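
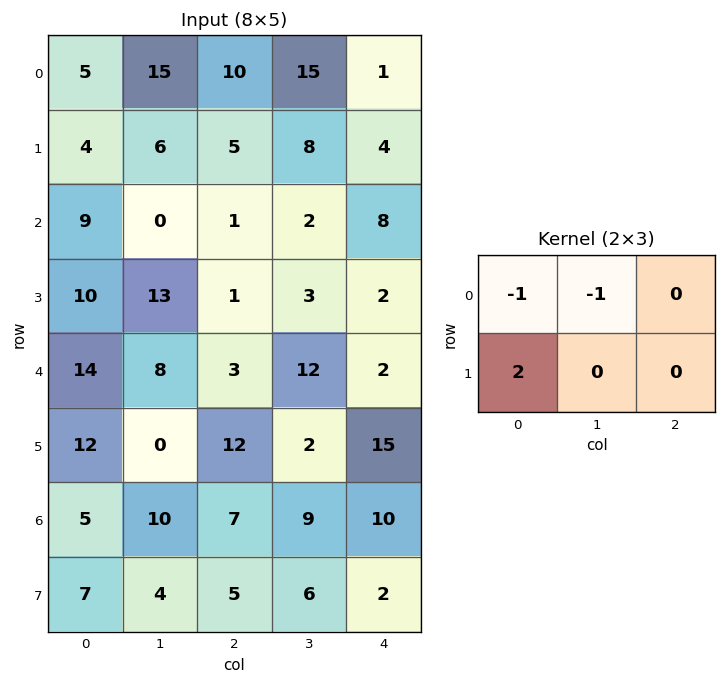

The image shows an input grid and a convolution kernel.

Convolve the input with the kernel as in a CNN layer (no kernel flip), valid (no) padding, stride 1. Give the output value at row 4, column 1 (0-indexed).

-11

The receptive field on the input at this output position is [8 3 12 / 0 12 2]. Elementwise product with the kernel and sum: 8·-1 + 3·-1 + 0·2.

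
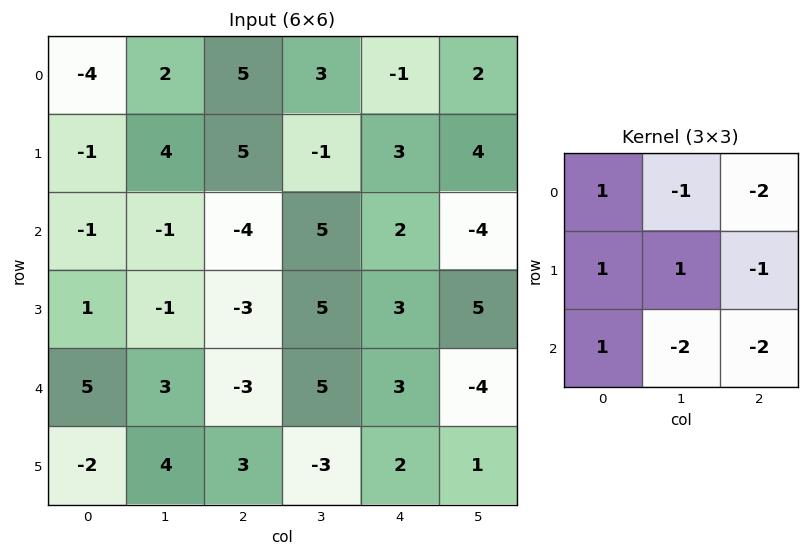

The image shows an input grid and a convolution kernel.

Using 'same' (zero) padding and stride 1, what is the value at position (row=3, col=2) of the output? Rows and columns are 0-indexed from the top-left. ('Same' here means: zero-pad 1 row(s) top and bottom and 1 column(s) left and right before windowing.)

The receptive field on the zero-padded input at this output position is [-1 -4 5 / -1 -3 5 / 3 -3 5]. Elementwise product with the kernel and sum: -1·1 + -4·-1 + 5·-2 + -1·1 + -3·1 + 5·-1 + 3·1 + -3·-2 + 5·-2.

-17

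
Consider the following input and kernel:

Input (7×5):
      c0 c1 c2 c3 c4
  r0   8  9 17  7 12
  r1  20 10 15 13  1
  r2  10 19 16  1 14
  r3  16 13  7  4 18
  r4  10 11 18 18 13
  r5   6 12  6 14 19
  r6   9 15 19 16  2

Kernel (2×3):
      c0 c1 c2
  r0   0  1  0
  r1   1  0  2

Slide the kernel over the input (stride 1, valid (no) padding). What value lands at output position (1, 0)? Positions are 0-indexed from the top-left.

52

The receptive field on the input at this output position is [20 10 15 / 10 19 16]. Elementwise product with the kernel and sum: 10·1 + 10·1 + 16·2.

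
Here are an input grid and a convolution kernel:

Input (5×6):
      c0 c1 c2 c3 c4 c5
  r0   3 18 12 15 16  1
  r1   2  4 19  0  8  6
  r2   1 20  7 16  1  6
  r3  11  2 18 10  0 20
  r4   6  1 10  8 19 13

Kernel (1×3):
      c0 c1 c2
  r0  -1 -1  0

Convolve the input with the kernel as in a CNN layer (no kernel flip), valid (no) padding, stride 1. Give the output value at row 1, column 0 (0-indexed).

The receptive field on the input at this output position is [2 4 19]. Elementwise product with the kernel and sum: 2·-1 + 4·-1.

-6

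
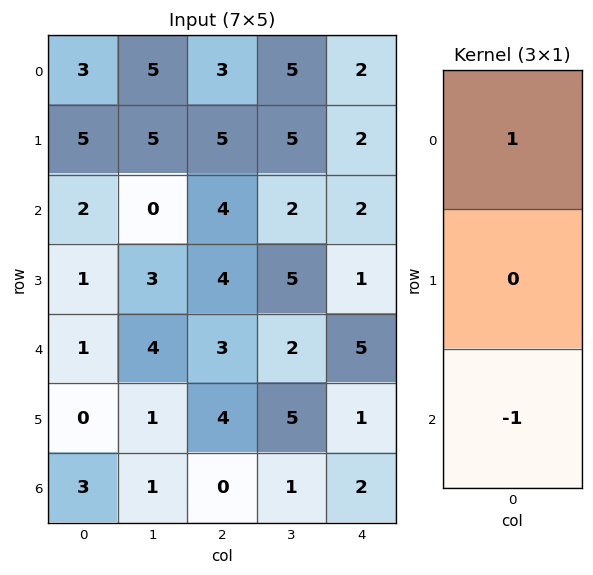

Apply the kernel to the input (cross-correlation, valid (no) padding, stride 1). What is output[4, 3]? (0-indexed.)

The receptive field on the input at this output position is [2 / 5 / 1]. Elementwise product with the kernel and sum: 2·1 + 1·-1.

1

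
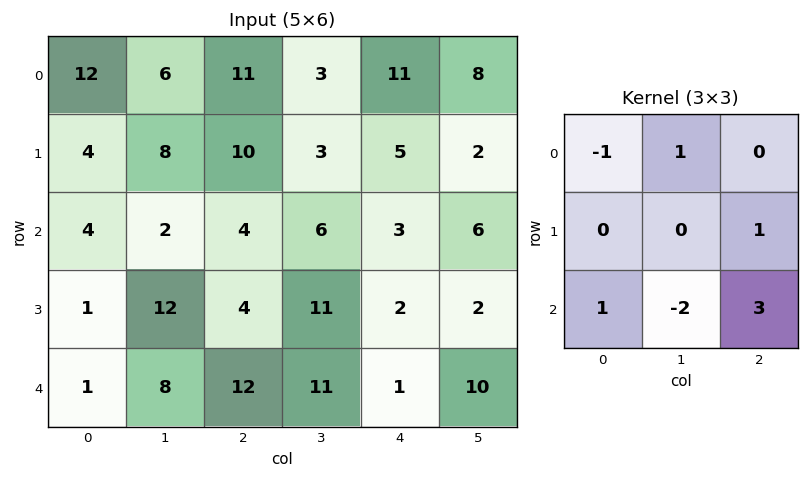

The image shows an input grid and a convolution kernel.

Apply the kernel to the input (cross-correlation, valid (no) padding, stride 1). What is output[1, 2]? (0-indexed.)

-16

The receptive field on the input at this output position is [10 3 5 / 4 6 3 / 4 11 2]. Elementwise product with the kernel and sum: 10·-1 + 3·1 + 3·1 + 4·1 + 11·-2 + 2·3.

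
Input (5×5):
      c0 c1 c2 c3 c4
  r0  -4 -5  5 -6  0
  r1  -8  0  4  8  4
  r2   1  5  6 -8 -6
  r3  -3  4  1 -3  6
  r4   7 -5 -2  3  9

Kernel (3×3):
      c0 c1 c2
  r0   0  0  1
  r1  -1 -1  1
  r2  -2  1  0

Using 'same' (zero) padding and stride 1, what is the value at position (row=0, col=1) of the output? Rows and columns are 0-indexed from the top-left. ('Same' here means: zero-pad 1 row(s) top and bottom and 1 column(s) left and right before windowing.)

The receptive field on the zero-padded input at this output position is [0 0 0 / -4 -5 5 / -8 0 4]. Elementwise product with the kernel and sum: 0·1 + -4·-1 + -5·-1 + 5·1 + -8·-2 + 0·1.

30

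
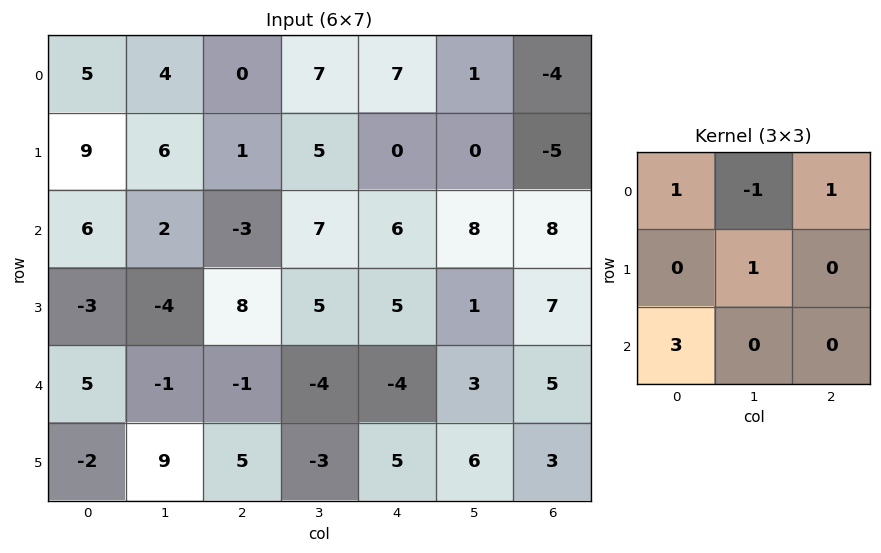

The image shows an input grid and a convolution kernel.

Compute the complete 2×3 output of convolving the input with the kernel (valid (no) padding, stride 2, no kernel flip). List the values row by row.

25 -4 20
12 -2 -5

Output[0,0]: The receptive field on the input at this output position is [5 4 0 / 9 6 1 / 6 2 -3]. Elementwise product with the kernel and sum: 5·1 + 4·-1 + 0·1 + 6·1 + 6·3.
Output[0,1]: The receptive field on the input at this output position is [0 7 7 / 1 5 0 / -3 7 6]. Elementwise product with the kernel and sum: 0·1 + 7·-1 + 7·1 + 5·1 + -3·3.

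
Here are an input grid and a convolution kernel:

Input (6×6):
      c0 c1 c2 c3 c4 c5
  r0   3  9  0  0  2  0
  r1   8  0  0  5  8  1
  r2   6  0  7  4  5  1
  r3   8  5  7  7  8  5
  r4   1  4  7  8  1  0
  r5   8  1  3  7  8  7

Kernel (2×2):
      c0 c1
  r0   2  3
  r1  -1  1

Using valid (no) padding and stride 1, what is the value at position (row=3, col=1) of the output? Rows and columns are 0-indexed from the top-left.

34

The receptive field on the input at this output position is [5 7 / 4 7]. Elementwise product with the kernel and sum: 5·2 + 7·3 + 4·-1 + 7·1.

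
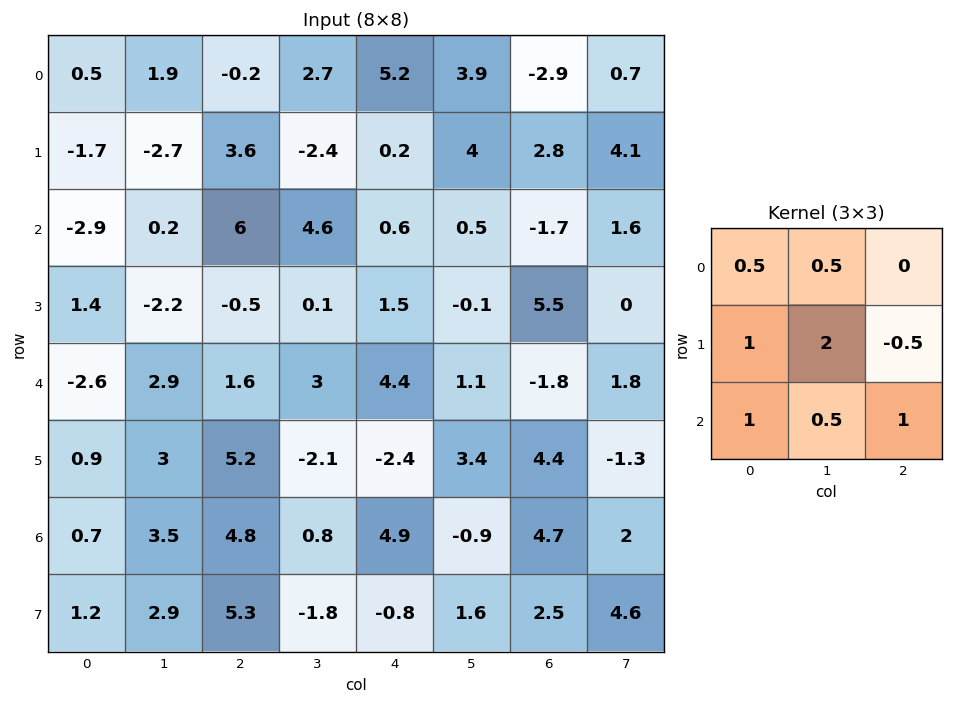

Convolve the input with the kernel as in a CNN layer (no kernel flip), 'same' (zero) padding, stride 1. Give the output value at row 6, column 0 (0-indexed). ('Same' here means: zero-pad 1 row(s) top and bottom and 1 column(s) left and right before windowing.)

The receptive field on the zero-padded input at this output position is [0 0.9 3 / 0 0.7 3.5 / 0 1.2 2.9]. Elementwise product with the kernel and sum: 0·0.5 + 0.9·0.5 + 0·1 + 0.7·2 + 3.5·-0.5 + 0·1 + 1.2·0.5 + 2.9·1.

3.6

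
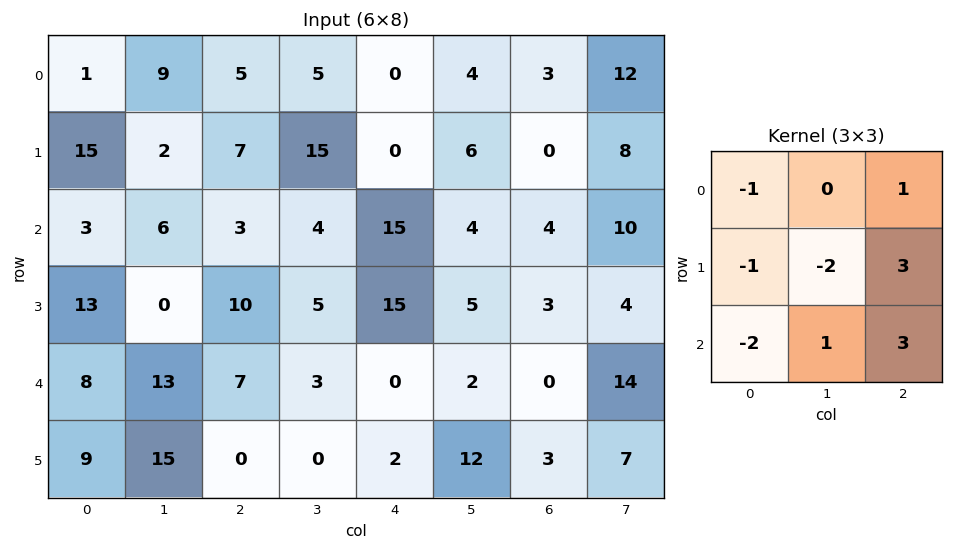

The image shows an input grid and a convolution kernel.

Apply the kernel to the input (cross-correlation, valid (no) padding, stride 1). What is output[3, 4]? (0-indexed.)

The receptive field on the input at this output position is [15 5 3 / 0 2 0 / 2 12 3]. Elementwise product with the kernel and sum: 15·-1 + 3·1 + 0·-1 + 2·-2 + 0·3 + 2·-2 + 12·1 + 3·3.

1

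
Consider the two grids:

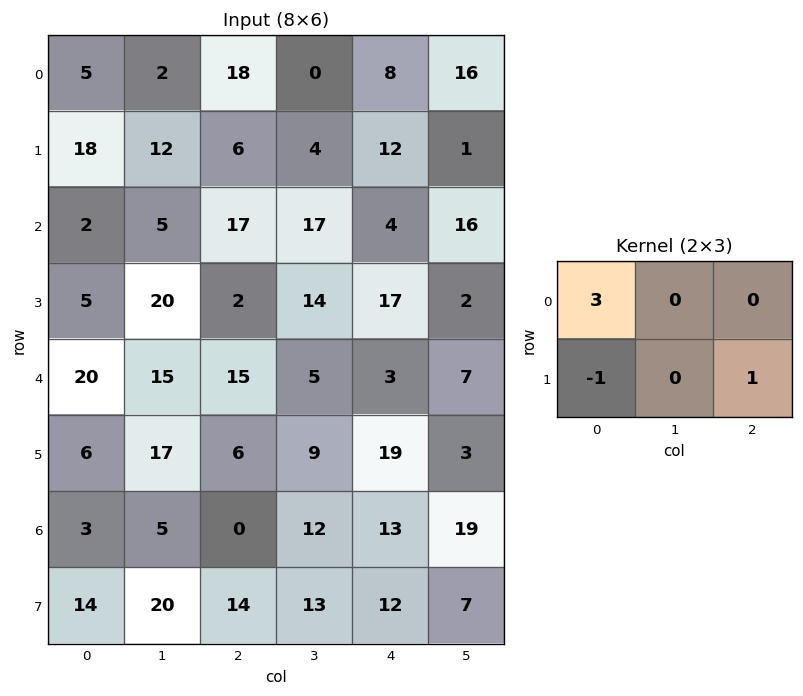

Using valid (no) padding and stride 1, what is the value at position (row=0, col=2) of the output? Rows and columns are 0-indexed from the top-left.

The receptive field on the input at this output position is [18 0 8 / 6 4 12]. Elementwise product with the kernel and sum: 18·3 + 6·-1 + 12·1.

60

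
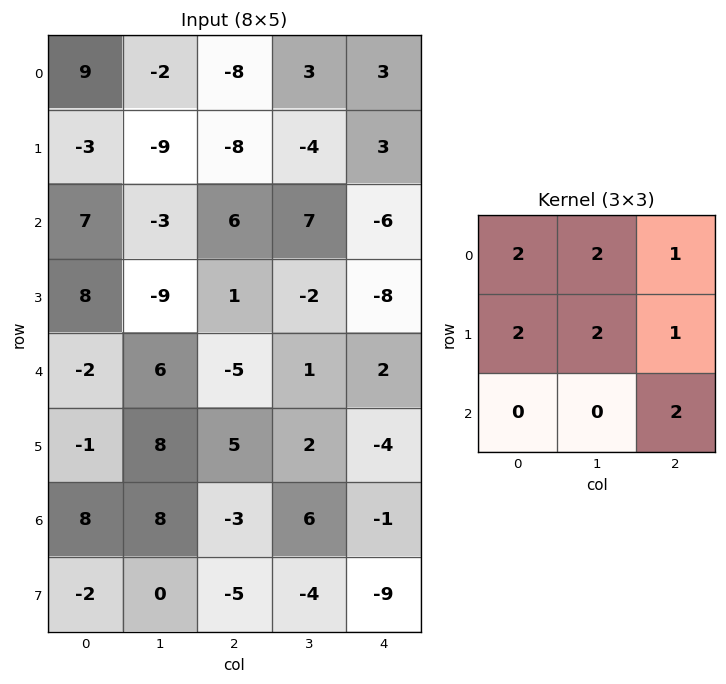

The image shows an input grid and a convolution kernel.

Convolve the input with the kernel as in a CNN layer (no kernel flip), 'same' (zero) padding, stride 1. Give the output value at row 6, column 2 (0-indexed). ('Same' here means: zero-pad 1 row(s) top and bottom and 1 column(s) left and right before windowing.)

The receptive field on the zero-padded input at this output position is [8 5 2 / 8 -3 6 / 0 -5 -4]. Elementwise product with the kernel and sum: 8·2 + 5·2 + 2·1 + 8·2 + -3·2 + 6·1 + -4·2.

36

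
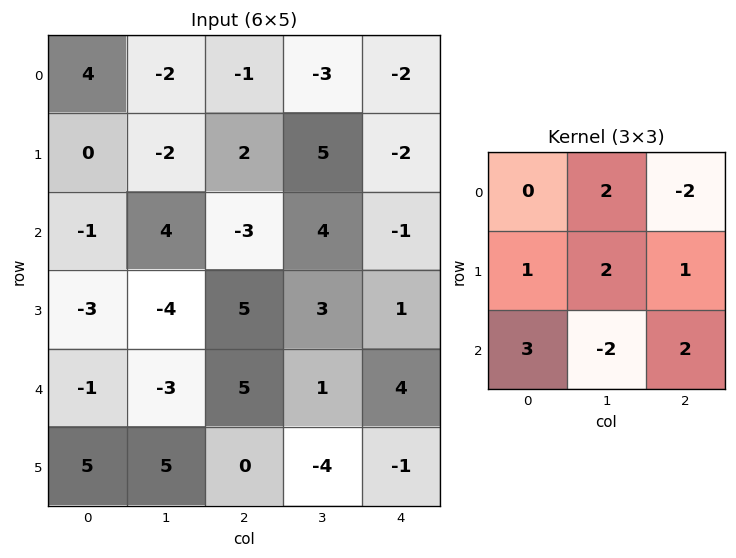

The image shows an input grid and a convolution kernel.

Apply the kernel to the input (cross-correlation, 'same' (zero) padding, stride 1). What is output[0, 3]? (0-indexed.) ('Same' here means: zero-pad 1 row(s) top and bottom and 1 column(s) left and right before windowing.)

The receptive field on the zero-padded input at this output position is [0 0 0 / -1 -3 -2 / 2 5 -2]. Elementwise product with the kernel and sum: 0·2 + 0·-2 + -1·1 + -3·2 + -2·1 + 2·3 + 5·-2 + -2·2.

-17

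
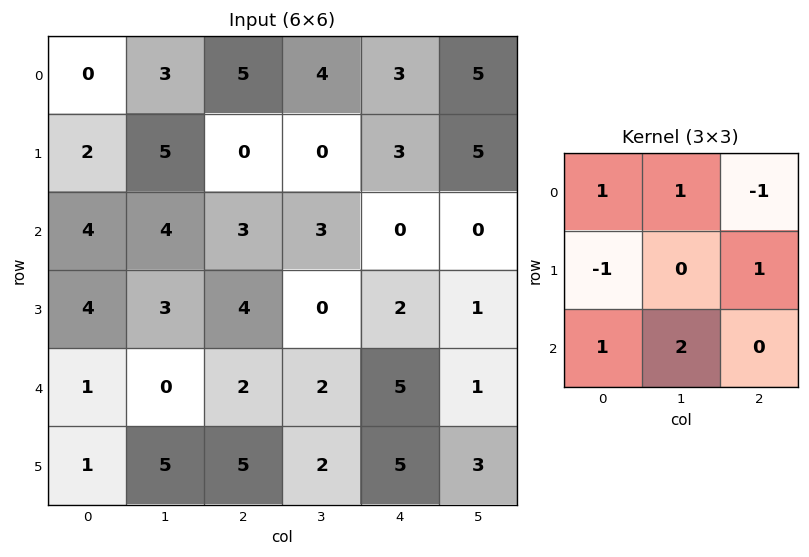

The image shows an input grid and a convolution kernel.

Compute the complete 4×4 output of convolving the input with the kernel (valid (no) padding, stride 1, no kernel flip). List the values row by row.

8 9 18 10
16 15 -2 -1
6 5 10 16
15 24 14 12

Output[0,0]: The receptive field on the input at this output position is [0 3 5 / 2 5 0 / 4 4 3]. Elementwise product with the kernel and sum: 0·1 + 3·1 + 5·-1 + 2·-1 + 0·1 + 4·1 + 4·2.
Output[0,1]: The receptive field on the input at this output position is [3 5 4 / 5 0 0 / 4 3 3]. Elementwise product with the kernel and sum: 3·1 + 5·1 + 4·-1 + 5·-1 + 0·1 + 4·1 + 3·2.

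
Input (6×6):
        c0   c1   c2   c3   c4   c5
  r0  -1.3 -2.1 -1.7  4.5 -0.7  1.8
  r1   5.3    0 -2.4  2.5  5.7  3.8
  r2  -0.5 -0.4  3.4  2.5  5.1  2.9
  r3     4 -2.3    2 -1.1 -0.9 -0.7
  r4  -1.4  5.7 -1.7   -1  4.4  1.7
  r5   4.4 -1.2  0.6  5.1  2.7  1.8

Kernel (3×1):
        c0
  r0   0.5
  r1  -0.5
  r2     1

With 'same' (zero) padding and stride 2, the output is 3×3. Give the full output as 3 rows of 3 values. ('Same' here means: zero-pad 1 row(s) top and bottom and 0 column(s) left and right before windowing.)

5.95 -1.55 6.05
6.9 -0.9 -0.6
7.1 2.45 0.05

Output[0,0]: The receptive field on the zero-padded input at this output position is [0 / -1.3 / 5.3]. Elementwise product with the kernel and sum: 0·0.5 + -1.3·-0.5 + 5.3·1.
Output[0,1]: The receptive field on the zero-padded input at this output position is [0 / -1.7 / -2.4]. Elementwise product with the kernel and sum: 0·0.5 + -1.7·-0.5 + -2.4·1.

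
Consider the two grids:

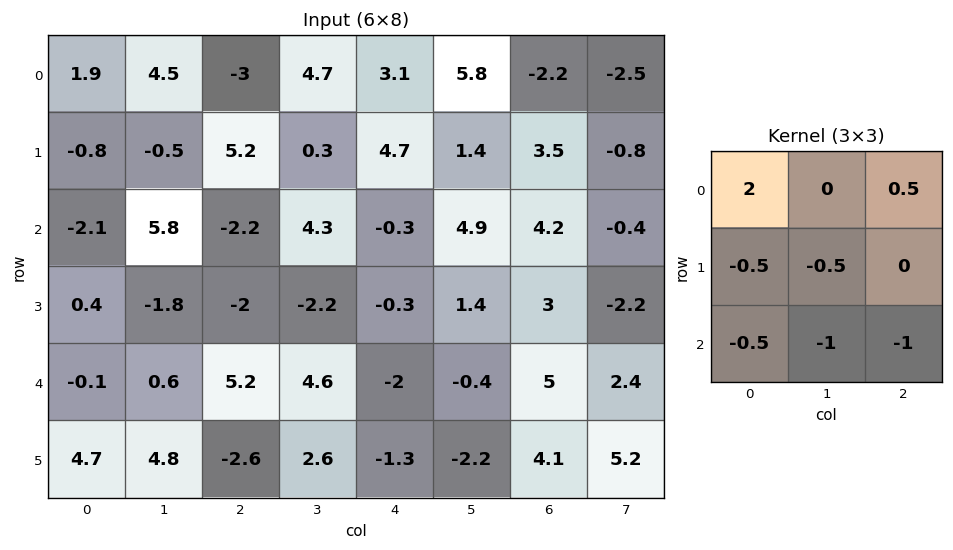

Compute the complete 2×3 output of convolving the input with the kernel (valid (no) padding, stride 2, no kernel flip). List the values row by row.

0.4 -10.1 -6.9
-10.35 -7.65 -2.65

Output[0,0]: The receptive field on the input at this output position is [1.9 4.5 -3 / -0.8 -0.5 5.2 / -2.1 5.8 -2.2]. Elementwise product with the kernel and sum: 1.9·2 + -3·0.5 + -0.8·-0.5 + -0.5·-0.5 + -2.1·-0.5 + 5.8·-1 + -2.2·-1.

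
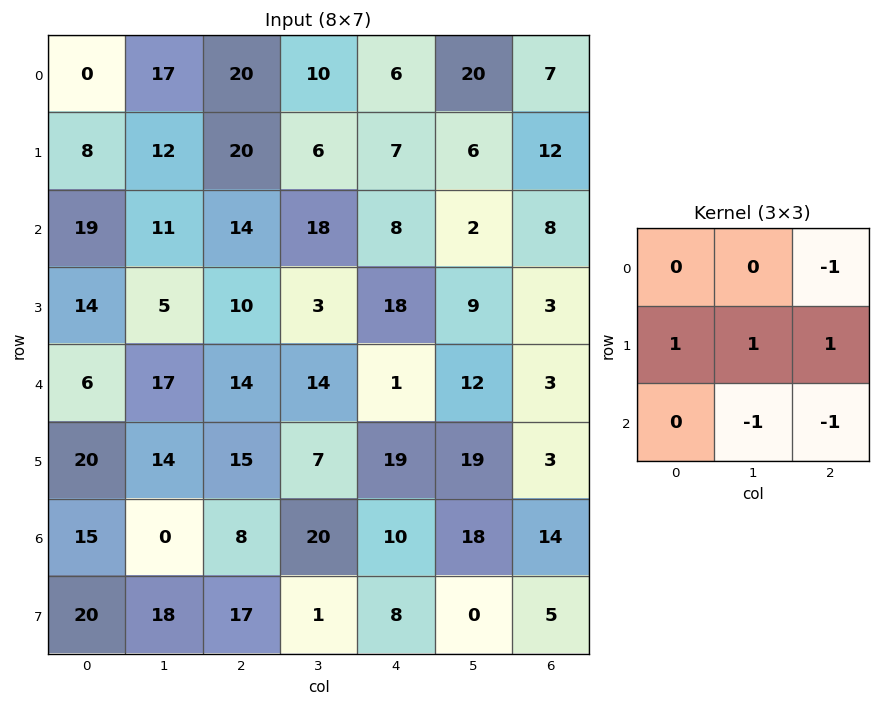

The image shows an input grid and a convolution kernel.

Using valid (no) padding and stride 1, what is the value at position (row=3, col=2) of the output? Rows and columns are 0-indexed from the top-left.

The receptive field on the input at this output position is [10 3 18 / 14 14 1 / 15 7 19]. Elementwise product with the kernel and sum: 18·-1 + 14·1 + 14·1 + 1·1 + 7·-1 + 19·-1.

-15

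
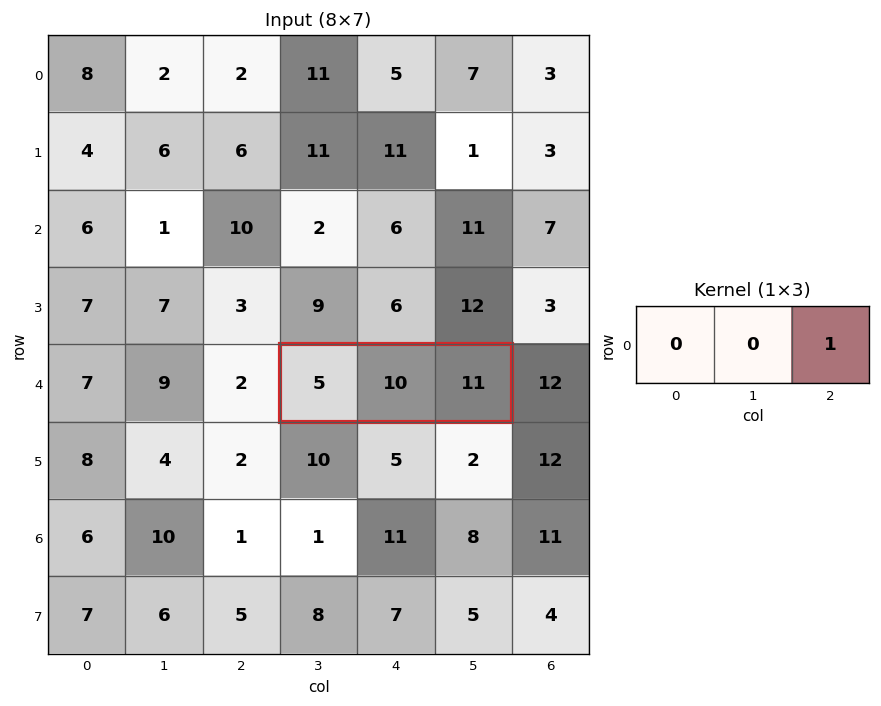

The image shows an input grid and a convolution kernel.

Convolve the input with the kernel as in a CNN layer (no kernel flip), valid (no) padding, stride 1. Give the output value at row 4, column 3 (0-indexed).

11

The receptive field on the input at this output position is [5 10 11]. Elementwise product with the kernel and sum: 11·1.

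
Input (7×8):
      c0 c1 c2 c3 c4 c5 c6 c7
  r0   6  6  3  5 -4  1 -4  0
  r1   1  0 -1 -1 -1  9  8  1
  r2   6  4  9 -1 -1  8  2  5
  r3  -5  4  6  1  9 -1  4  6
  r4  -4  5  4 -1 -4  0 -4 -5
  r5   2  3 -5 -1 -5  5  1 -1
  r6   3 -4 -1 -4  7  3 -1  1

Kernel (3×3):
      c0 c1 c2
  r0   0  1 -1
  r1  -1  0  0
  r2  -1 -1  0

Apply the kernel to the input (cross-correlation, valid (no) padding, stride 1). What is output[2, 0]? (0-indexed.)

-1

The receptive field on the input at this output position is [6 4 9 / -5 4 6 / -4 5 4]. Elementwise product with the kernel and sum: 4·1 + 9·-1 + -5·-1 + -4·-1 + 5·-1.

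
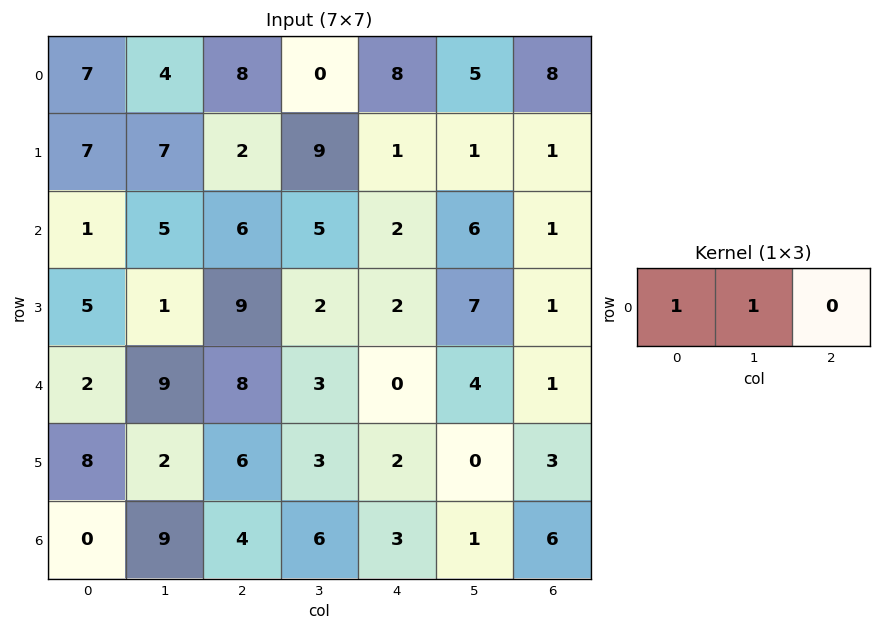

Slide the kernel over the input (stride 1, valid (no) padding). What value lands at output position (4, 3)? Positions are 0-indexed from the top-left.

3

The receptive field on the input at this output position is [3 0 4]. Elementwise product with the kernel and sum: 3·1 + 0·1.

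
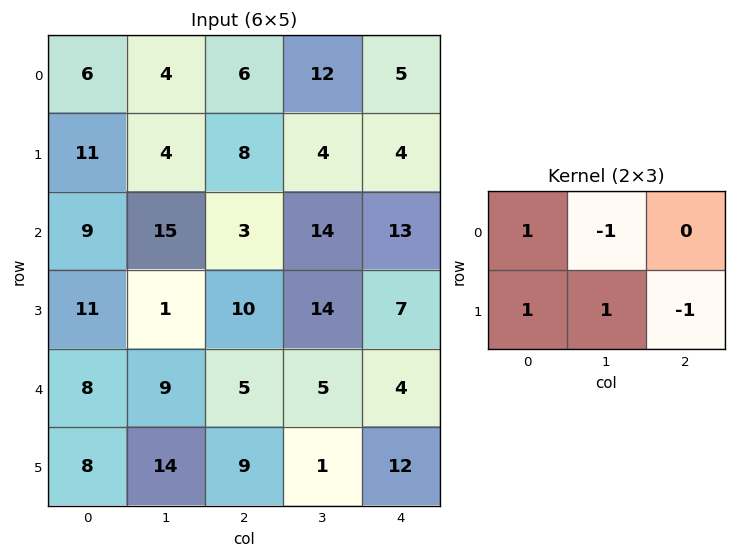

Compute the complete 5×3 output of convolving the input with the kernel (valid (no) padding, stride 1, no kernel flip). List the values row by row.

Output[0,0]: The receptive field on the input at this output position is [6 4 6 / 11 4 8]. Elementwise product with the kernel and sum: 6·1 + 4·-1 + 11·1 + 4·1 + 8·-1.

9 6 2
28 0 8
-4 9 6
22 0 2
12 26 -2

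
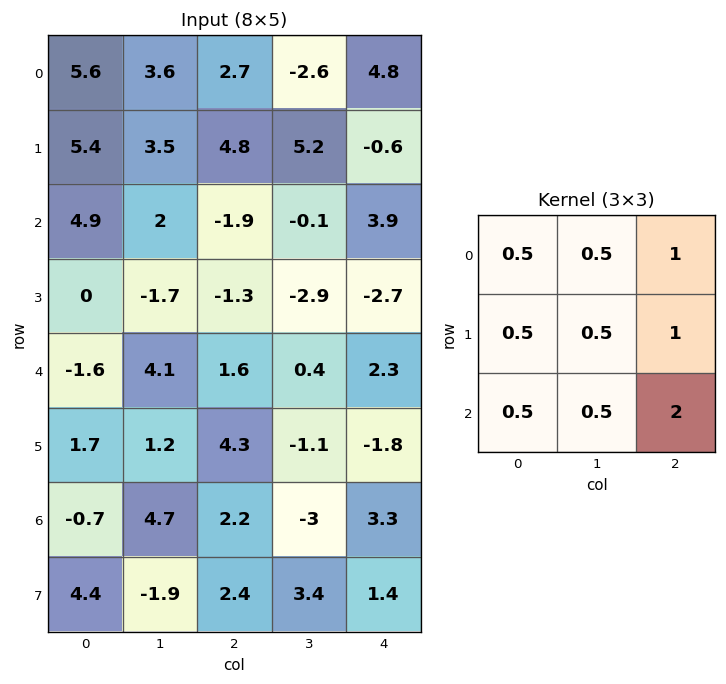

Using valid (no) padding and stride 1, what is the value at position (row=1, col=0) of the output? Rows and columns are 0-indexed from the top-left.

The receptive field on the input at this output position is [5.4 3.5 4.8 / 4.9 2 -1.9 / 0 -1.7 -1.3]. Elementwise product with the kernel and sum: 5.4·0.5 + 3.5·0.5 + 4.8·1 + 4.9·0.5 + 2·0.5 + -1.9·1 + 0·0.5 + -1.7·0.5 + -1.3·2.

7.35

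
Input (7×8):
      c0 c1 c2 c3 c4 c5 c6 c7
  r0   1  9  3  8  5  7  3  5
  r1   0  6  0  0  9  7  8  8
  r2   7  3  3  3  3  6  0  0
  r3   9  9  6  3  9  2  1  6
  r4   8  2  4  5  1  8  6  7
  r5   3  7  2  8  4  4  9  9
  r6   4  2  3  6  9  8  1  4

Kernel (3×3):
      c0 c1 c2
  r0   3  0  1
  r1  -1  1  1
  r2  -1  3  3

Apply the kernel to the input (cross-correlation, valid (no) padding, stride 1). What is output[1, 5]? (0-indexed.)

The receptive field on the input at this output position is [7 8 8 / 6 0 0 / 2 1 6]. Elementwise product with the kernel and sum: 7·3 + 8·1 + 6·-1 + 0·1 + 0·1 + 2·-1 + 1·3 + 6·3.

42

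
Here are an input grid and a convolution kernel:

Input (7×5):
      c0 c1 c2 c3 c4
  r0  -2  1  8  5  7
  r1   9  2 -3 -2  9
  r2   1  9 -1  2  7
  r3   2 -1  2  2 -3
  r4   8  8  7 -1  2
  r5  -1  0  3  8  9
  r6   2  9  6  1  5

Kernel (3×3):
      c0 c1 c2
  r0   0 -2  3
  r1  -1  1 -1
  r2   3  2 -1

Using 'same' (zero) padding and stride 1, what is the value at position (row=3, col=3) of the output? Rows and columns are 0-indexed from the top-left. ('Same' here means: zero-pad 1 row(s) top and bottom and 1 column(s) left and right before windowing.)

The receptive field on the zero-padded input at this output position is [-1 2 7 / 2 2 -3 / 7 -1 2]. Elementwise product with the kernel and sum: 2·-2 + 7·3 + 2·-1 + 2·1 + -3·-1 + 7·3 + -1·2 + 2·-1.

37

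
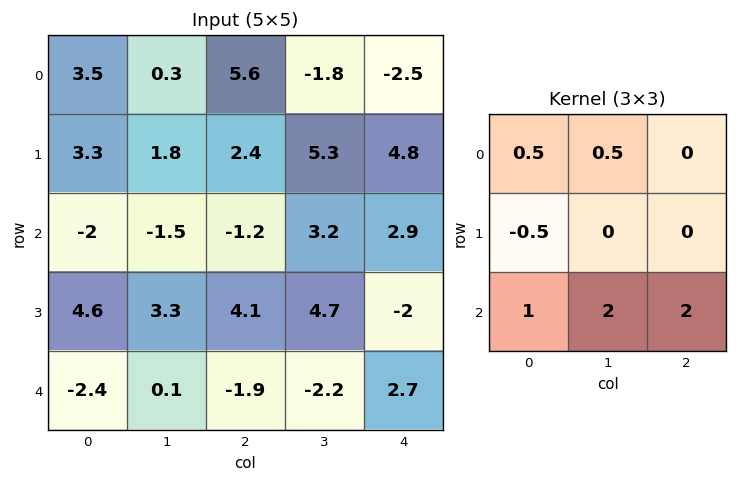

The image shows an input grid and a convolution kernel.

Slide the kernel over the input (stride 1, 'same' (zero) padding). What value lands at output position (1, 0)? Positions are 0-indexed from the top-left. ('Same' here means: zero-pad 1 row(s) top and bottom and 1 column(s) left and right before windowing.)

-5.25

The receptive field on the zero-padded input at this output position is [0 3.5 0.3 / 0 3.3 1.8 / 0 -2 -1.5]. Elementwise product with the kernel and sum: 0·0.5 + 3.5·0.5 + 0·-0.5 + 0·1 + -2·2 + -1.5·2.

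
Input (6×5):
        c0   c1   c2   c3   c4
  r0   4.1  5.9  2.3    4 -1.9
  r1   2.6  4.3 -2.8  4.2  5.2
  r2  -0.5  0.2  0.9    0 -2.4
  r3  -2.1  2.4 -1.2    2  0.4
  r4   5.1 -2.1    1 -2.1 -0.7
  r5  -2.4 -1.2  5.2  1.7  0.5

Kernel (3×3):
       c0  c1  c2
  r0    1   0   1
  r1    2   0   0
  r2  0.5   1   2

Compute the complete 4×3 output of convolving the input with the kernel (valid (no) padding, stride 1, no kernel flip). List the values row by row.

Output[0,0]: The receptive field on the input at this output position is [4.1 5.9 2.3 / 2.6 4.3 -2.8 / -0.5 0.2 0.9]. Elementwise product with the kernel and sum: 4.1·1 + 2.3·1 + 2.6·2 + -0.5·0.5 + 0.2·1 + 0.9·2.
Output[0,1]: The receptive field on the input at this output position is [5.9 2.3 4 / 4.3 -2.8 4.2 / 0.2 0.9 0]. Elementwise product with the kernel and sum: 5.9·1 + 4·1 + 4.3·2 + 0.2·0.5 + 0.9·1 + 0·2.

13.35 19.5 -9.55
-2.25 12.9 6.4
-1.35 0.75 -6.9
14.9 8.2 6.5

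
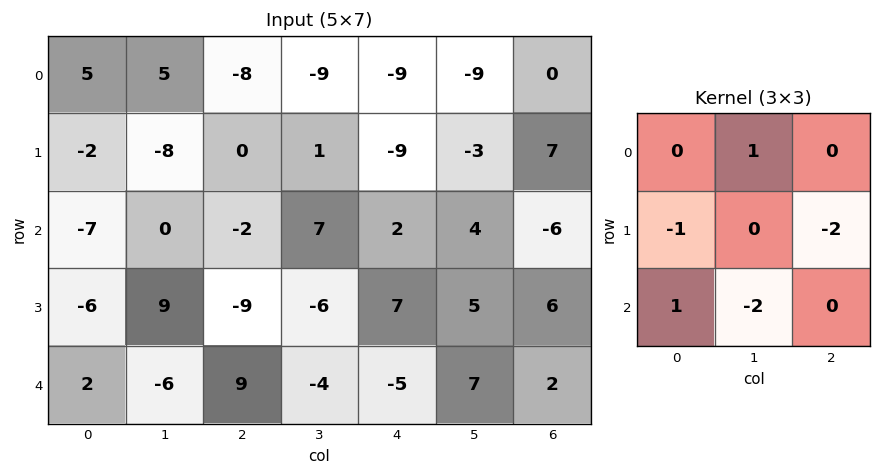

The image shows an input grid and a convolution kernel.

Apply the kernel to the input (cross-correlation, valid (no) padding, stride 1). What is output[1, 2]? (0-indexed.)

2

The receptive field on the input at this output position is [0 1 -9 / -2 7 2 / -9 -6 7]. Elementwise product with the kernel and sum: 1·1 + -2·-1 + 2·-2 + -9·1 + -6·-2.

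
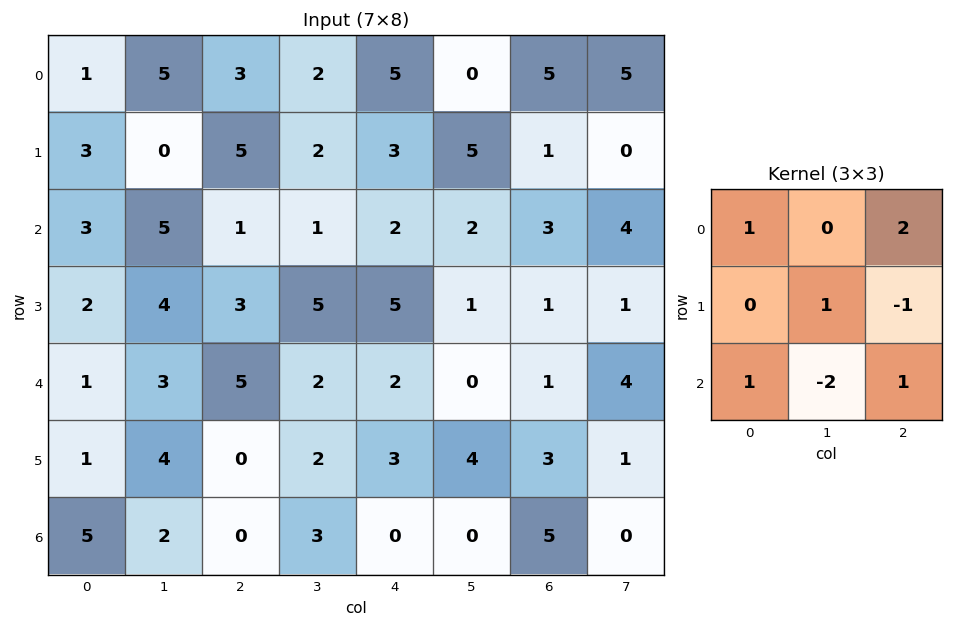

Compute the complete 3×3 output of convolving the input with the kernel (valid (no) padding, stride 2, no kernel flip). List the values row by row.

-4 13 20
6 8 11
16 2 10

Output[0,0]: The receptive field on the input at this output position is [1 5 3 / 3 0 5 / 3 5 1]. Elementwise product with the kernel and sum: 1·1 + 3·2 + 0·1 + 5·-1 + 3·1 + 5·-2 + 1·1.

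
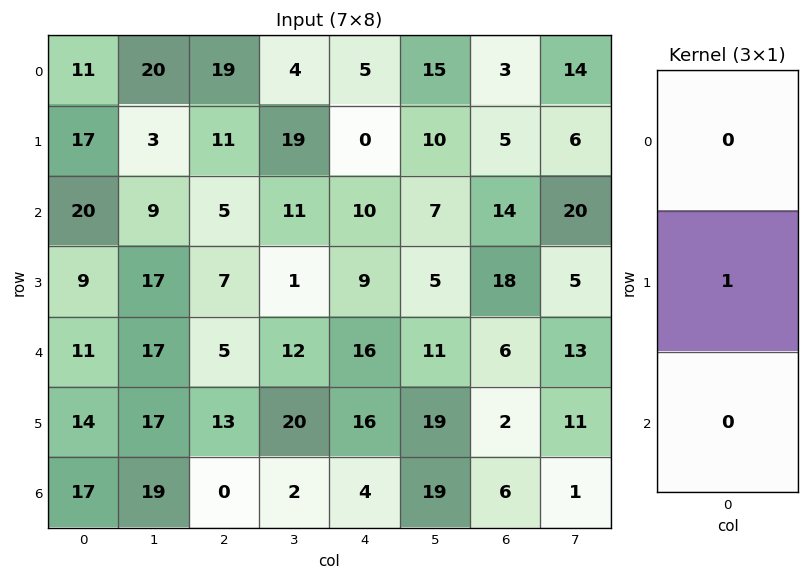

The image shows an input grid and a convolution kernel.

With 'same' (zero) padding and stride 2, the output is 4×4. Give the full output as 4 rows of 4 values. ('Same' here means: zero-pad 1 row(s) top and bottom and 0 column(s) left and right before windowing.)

Output[0,0]: The receptive field on the zero-padded input at this output position is [0 / 11 / 17]. Elementwise product with the kernel and sum: 11·1.

11 19 5 3
20 5 10 14
11 5 16 6
17 0 4 6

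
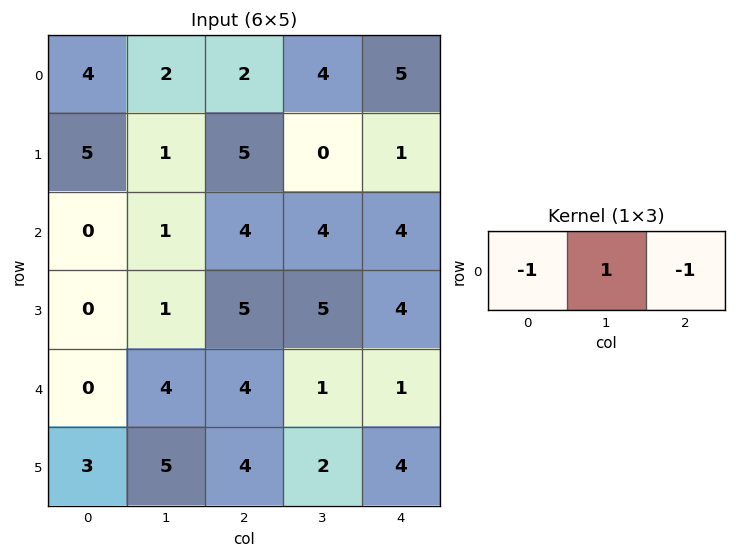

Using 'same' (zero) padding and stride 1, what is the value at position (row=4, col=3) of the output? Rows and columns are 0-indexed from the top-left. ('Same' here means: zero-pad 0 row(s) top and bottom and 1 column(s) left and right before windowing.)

-4

The receptive field on the zero-padded input at this output position is [4 1 1]. Elementwise product with the kernel and sum: 4·-1 + 1·1 + 1·-1.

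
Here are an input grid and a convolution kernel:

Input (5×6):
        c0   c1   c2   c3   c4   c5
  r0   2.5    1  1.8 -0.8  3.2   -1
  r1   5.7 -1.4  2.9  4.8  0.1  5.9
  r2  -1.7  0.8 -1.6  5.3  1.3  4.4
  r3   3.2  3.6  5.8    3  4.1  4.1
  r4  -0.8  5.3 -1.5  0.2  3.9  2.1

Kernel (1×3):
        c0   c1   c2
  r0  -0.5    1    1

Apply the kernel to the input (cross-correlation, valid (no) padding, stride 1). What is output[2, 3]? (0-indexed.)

The receptive field on the input at this output position is [5.3 1.3 4.4]. Elementwise product with the kernel and sum: 5.3·-0.5 + 1.3·1 + 4.4·1.

3.05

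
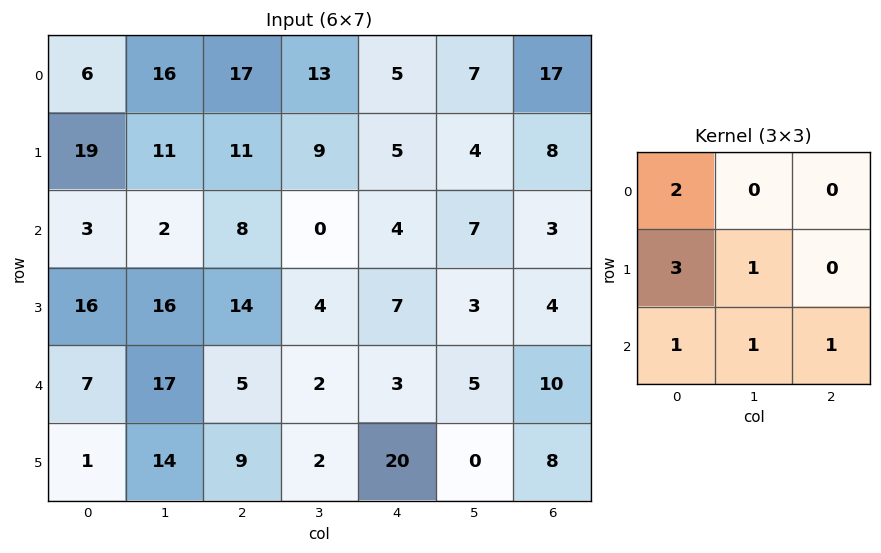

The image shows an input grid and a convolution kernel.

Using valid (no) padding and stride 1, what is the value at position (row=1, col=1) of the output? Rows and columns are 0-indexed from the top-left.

70

The receptive field on the input at this output position is [11 11 9 / 2 8 0 / 16 14 4]. Elementwise product with the kernel and sum: 11·2 + 2·3 + 8·1 + 16·1 + 14·1 + 4·1.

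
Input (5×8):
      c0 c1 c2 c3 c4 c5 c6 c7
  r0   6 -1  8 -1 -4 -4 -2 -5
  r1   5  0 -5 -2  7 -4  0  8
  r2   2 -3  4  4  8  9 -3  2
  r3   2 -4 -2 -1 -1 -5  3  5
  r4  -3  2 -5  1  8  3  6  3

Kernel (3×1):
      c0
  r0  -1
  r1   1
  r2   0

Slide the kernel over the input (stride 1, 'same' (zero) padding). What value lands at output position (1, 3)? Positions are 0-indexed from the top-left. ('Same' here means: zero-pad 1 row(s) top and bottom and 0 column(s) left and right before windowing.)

The receptive field on the zero-padded input at this output position is [-1 / -2 / 4]. Elementwise product with the kernel and sum: -1·-1 + -2·1.

-1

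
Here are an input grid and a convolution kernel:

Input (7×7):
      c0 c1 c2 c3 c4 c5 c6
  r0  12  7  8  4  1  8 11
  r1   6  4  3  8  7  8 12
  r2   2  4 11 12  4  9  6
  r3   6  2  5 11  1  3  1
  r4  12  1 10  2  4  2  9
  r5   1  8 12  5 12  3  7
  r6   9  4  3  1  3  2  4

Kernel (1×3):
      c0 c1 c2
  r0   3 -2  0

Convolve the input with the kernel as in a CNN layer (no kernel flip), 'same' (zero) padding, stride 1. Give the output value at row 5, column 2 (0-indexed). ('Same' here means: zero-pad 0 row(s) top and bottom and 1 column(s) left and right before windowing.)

The receptive field on the zero-padded input at this output position is [8 12 5]. Elementwise product with the kernel and sum: 8·3 + 12·-2.

0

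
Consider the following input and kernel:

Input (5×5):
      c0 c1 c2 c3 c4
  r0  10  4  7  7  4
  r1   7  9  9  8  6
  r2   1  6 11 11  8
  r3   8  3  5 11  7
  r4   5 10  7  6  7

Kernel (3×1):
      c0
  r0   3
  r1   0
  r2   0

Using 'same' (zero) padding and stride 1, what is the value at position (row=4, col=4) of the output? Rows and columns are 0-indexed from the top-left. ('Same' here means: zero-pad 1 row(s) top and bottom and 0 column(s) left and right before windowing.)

The receptive field on the zero-padded input at this output position is [7 / 7 / 0]. Elementwise product with the kernel and sum: 7·3.

21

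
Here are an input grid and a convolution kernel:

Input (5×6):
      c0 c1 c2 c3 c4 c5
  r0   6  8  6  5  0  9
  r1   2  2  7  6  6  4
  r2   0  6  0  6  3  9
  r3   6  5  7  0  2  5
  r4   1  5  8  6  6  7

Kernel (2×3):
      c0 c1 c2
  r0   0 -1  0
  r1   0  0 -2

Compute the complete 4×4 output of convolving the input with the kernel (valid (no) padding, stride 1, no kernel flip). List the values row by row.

Output[0,0]: The receptive field on the input at this output position is [6 8 6 / 2 2 7]. Elementwise product with the kernel and sum: 8·-1 + 7·-2.
Output[0,1]: The receptive field on the input at this output position is [8 6 5 / 2 7 6]. Elementwise product with the kernel and sum: 6·-1 + 6·-2.

-22 -18 -17 -8
-2 -19 -12 -24
-20 0 -10 -13
-21 -19 -12 -16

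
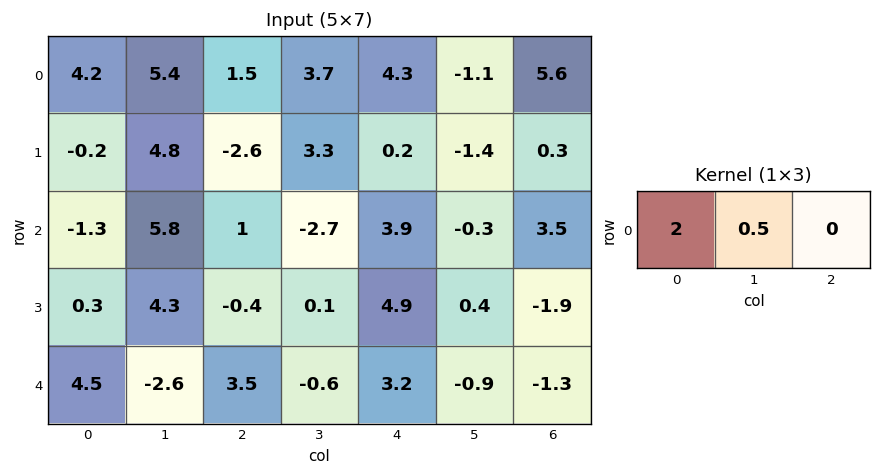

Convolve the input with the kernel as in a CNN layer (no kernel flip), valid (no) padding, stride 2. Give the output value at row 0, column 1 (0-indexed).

4.85

The receptive field on the input at this output position is [1.5 3.7 4.3]. Elementwise product with the kernel and sum: 1.5·2 + 3.7·0.5.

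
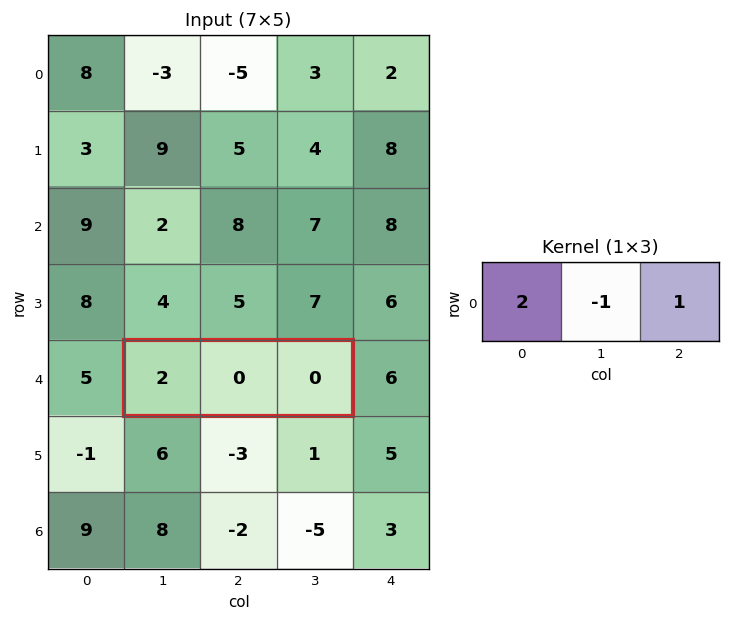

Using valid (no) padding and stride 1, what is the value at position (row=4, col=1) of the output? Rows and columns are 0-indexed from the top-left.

The receptive field on the input at this output position is [2 0 0]. Elementwise product with the kernel and sum: 2·2 + 0·-1 + 0·1.

4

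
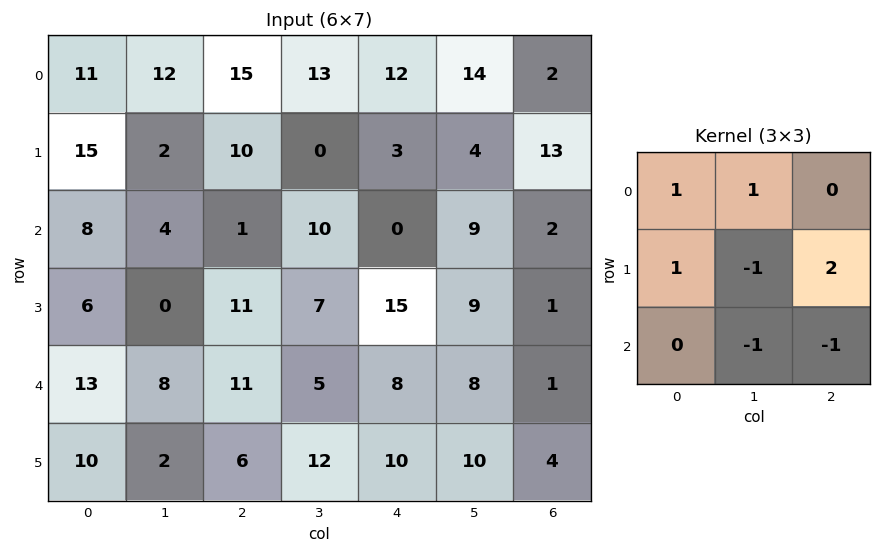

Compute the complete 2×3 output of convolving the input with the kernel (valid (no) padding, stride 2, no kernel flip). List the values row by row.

51 34 40
21 32 8

Output[0,0]: The receptive field on the input at this output position is [11 12 15 / 15 2 10 / 8 4 1]. Elementwise product with the kernel and sum: 11·1 + 12·1 + 15·1 + 2·-1 + 10·2 + 4·-1 + 1·-1.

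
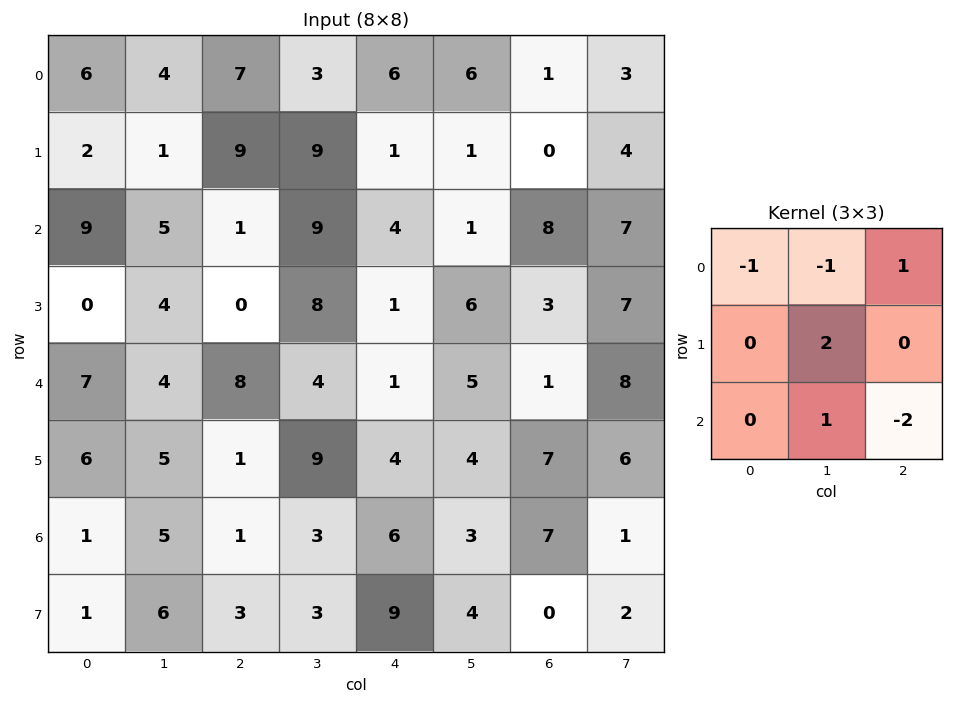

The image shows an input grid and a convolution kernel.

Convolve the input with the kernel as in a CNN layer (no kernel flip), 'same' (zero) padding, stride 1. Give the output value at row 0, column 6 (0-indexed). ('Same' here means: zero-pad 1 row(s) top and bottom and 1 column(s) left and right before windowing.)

The receptive field on the zero-padded input at this output position is [0 0 0 / 6 1 3 / 1 0 4]. Elementwise product with the kernel and sum: 0·-1 + 0·-1 + 0·1 + 1·2 + 0·1 + 4·-2.

-6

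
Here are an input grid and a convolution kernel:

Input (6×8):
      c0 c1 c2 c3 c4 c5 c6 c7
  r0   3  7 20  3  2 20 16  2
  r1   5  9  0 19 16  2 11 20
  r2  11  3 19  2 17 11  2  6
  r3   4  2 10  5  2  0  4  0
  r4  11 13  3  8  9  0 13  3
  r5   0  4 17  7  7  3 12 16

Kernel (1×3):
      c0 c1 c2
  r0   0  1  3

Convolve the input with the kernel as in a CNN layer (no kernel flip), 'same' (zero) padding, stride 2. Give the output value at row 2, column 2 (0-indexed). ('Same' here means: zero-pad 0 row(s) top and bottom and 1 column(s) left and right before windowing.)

The receptive field on the zero-padded input at this output position is [8 9 0]. Elementwise product with the kernel and sum: 9·1 + 0·3.

9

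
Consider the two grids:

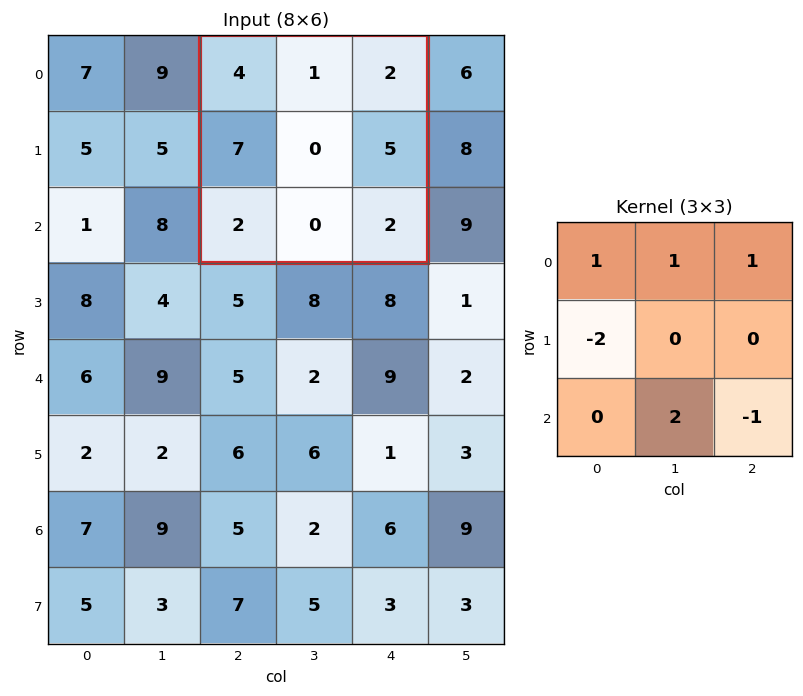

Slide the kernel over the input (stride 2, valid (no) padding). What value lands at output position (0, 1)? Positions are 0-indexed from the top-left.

The receptive field on the input at this output position is [4 1 2 / 7 0 5 / 2 0 2]. Elementwise product with the kernel and sum: 4·1 + 1·1 + 2·1 + 7·-2 + 0·2 + 2·-1.

-9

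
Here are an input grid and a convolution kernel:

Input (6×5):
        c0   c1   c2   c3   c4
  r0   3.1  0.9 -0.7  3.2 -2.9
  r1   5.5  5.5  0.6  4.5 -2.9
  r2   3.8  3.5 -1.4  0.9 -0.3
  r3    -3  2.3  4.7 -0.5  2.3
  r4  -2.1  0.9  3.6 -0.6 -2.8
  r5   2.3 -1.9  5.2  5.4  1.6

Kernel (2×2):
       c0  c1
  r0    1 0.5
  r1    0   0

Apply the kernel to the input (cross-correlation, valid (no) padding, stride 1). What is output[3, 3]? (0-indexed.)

0.65

The receptive field on the input at this output position is [-0.5 2.3 / -0.6 -2.8]. Elementwise product with the kernel and sum: -0.5·1 + 2.3·0.5.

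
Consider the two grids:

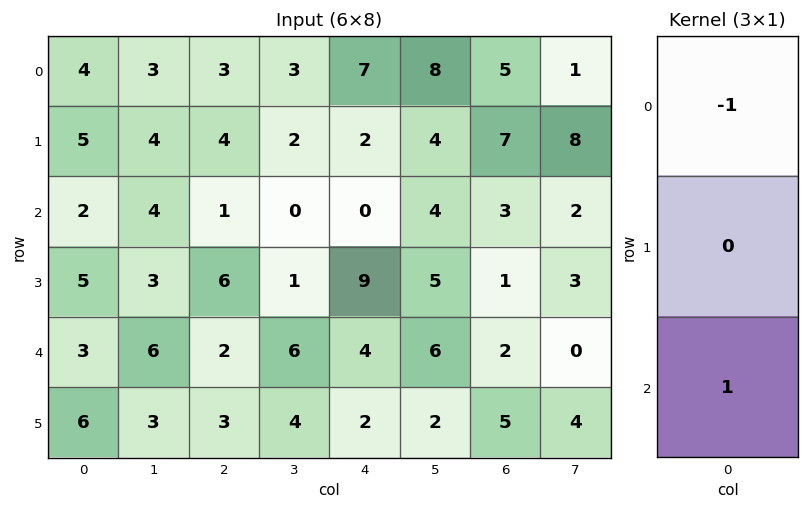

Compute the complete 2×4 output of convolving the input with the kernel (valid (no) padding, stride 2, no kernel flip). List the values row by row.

-2 -2 -7 -2
1 1 4 -1

Output[0,0]: The receptive field on the input at this output position is [4 / 5 / 2]. Elementwise product with the kernel and sum: 4·-1 + 2·1.
Output[0,1]: The receptive field on the input at this output position is [3 / 4 / 1]. Elementwise product with the kernel and sum: 3·-1 + 1·1.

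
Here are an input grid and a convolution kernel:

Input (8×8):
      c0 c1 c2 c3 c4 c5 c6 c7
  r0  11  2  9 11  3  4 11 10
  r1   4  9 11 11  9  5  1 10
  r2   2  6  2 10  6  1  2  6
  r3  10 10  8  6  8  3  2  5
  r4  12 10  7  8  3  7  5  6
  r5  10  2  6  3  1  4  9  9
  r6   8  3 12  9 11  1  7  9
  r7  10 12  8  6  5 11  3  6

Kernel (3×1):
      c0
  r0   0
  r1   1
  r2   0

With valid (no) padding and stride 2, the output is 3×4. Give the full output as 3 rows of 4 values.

Output[0,0]: The receptive field on the input at this output position is [11 / 4 / 2]. Elementwise product with the kernel and sum: 4·1.

4 11 9 1
10 8 8 2
10 6 1 9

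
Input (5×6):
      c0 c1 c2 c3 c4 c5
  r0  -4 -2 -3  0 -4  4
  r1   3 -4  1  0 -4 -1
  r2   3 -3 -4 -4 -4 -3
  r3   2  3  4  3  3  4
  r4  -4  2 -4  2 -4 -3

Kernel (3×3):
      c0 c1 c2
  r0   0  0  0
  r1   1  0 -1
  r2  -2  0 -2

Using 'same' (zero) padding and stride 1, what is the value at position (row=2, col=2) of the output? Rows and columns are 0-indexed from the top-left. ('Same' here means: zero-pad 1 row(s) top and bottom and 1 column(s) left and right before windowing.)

The receptive field on the zero-padded input at this output position is [-4 1 0 / -3 -4 -4 / 3 4 3]. Elementwise product with the kernel and sum: -3·1 + -4·-1 + 3·-2 + 3·-2.

-11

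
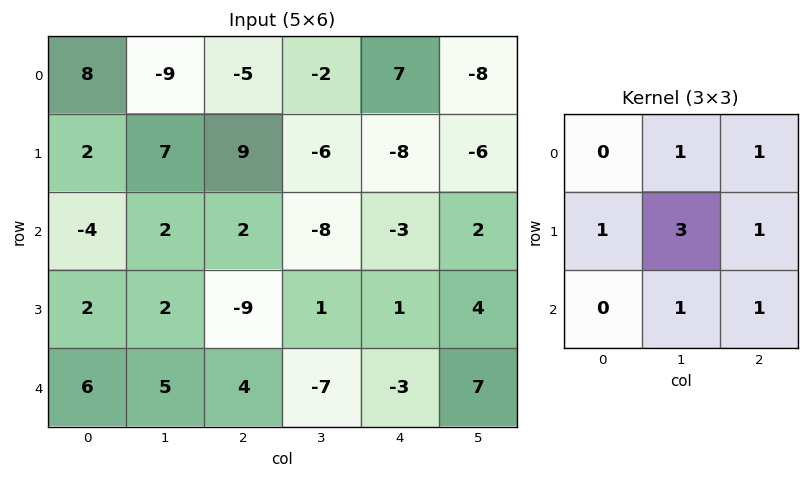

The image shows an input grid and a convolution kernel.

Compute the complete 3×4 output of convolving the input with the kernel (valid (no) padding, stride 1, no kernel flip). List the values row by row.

22 15 -23 -38
13 -5 -37 -24
12 -33 -26 11

Output[0,0]: The receptive field on the input at this output position is [8 -9 -5 / 2 7 9 / -4 2 2]. Elementwise product with the kernel and sum: -9·1 + -5·1 + 2·1 + 7·3 + 9·1 + 2·1 + 2·1.
Output[0,1]: The receptive field on the input at this output position is [-9 -5 -2 / 7 9 -6 / 2 2 -8]. Elementwise product with the kernel and sum: -5·1 + -2·1 + 7·1 + 9·3 + -6·1 + 2·1 + -8·1.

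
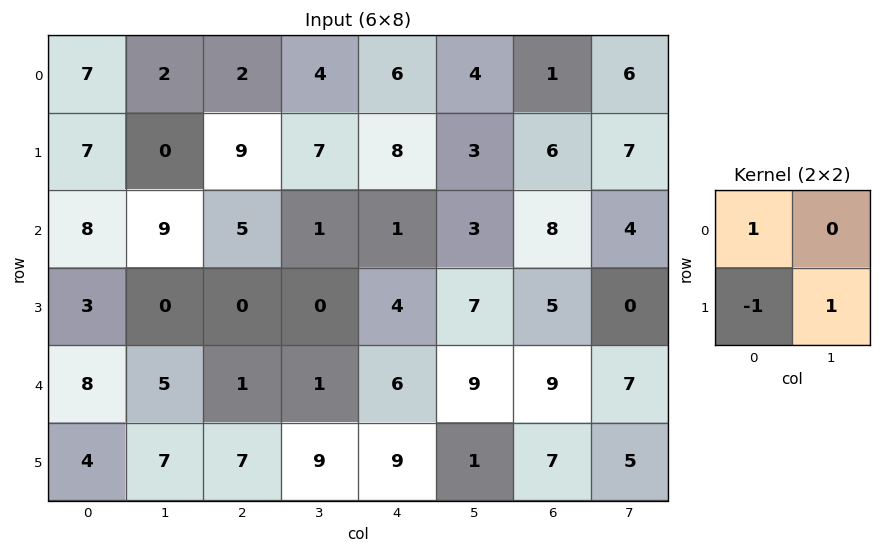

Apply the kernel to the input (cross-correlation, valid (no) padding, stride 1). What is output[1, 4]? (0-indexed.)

10

The receptive field on the input at this output position is [8 3 / 1 3]. Elementwise product with the kernel and sum: 8·1 + 1·-1 + 3·1.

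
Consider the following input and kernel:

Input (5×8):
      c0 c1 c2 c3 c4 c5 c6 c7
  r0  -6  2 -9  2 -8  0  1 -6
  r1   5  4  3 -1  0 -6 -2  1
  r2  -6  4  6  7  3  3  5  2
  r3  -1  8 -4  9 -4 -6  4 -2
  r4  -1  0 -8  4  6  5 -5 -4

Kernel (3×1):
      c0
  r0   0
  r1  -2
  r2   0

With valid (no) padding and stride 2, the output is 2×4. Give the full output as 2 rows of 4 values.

Output[0,0]: The receptive field on the input at this output position is [-6 / 5 / -6]. Elementwise product with the kernel and sum: 5·-2.
Output[0,1]: The receptive field on the input at this output position is [-9 / 3 / 6]. Elementwise product with the kernel and sum: 3·-2.

-10 -6 0 4
2 8 8 -8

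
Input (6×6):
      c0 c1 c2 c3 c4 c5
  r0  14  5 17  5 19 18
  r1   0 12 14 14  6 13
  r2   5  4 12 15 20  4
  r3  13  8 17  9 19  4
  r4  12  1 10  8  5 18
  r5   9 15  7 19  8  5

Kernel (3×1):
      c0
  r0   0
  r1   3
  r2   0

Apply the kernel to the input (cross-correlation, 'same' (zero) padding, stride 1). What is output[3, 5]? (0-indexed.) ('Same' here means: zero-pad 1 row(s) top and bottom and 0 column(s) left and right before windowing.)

The receptive field on the zero-padded input at this output position is [4 / 4 / 18]. Elementwise product with the kernel and sum: 4·3.

12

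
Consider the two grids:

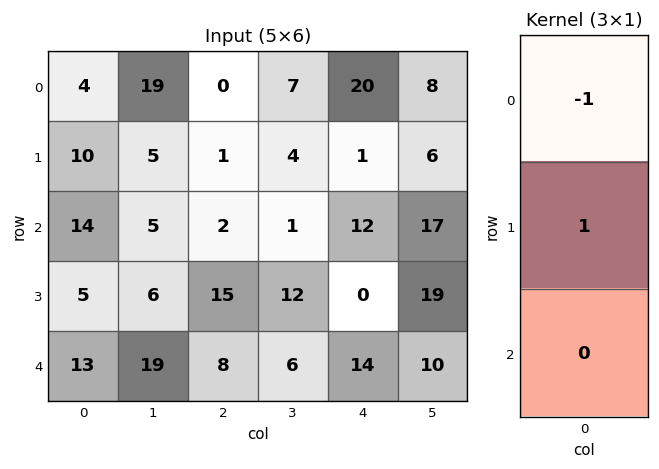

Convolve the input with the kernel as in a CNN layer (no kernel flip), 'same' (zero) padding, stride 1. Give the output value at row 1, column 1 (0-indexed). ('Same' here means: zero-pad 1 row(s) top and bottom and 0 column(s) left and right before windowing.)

The receptive field on the zero-padded input at this output position is [19 / 5 / 5]. Elementwise product with the kernel and sum: 19·-1 + 5·1.

-14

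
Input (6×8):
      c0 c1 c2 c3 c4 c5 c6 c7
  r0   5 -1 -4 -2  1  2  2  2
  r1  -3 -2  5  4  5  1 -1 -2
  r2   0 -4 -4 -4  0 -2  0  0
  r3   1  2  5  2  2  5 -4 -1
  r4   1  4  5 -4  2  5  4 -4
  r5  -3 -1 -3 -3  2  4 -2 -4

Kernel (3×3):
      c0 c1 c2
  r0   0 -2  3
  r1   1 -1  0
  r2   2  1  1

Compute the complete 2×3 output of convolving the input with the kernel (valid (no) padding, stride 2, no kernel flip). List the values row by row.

Output[0,0]: The receptive field on the input at this output position is [5 -1 -4 / -3 -2 5 / 0 -4 -4]. Elementwise product with the kernel and sum: -1·-2 + -4·3 + -3·1 + -2·-1 + 0·2 + -4·1 + -4·1.
Output[0,1]: The receptive field on the input at this output position is [-4 -2 1 / 5 4 5 / -4 -4 0]. Elementwise product with the kernel and sum: -2·-2 + 1·3 + 5·1 + 4·-1 + -4·2 + -4·1 + 0·1.

-19 -4 4
6 19 14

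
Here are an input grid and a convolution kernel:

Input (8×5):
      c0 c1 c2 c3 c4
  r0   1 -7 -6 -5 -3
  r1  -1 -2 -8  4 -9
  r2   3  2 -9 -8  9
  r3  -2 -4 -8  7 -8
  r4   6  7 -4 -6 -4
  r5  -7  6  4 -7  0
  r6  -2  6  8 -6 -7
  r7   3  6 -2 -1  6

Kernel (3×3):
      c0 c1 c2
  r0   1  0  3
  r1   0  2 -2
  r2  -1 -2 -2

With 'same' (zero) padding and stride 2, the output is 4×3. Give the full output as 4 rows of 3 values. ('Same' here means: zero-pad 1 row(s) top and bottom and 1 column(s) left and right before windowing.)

Output[0,0]: The receptive field on the zero-padded input at this output position is [0 0 0 / 0 1 -7 / 0 -1 -2]. Elementwise product with the kernel and sum: 0·1 + 0·3 + 1·2 + -7·-2 + 0·-1 + -1·-2 + -2·-2.
Output[0,1]: The receptive field on the zero-padded input at this output position is [0 0 0 / -7 -6 -5 / -2 -8 4]. Elementwise product with the kernel and sum: 0·1 + 0·3 + -6·2 + -5·-2 + -2·-1 + -8·-2 + 4·-2.

22 8 8
8 14 31
-12 21 6
-16 13 -32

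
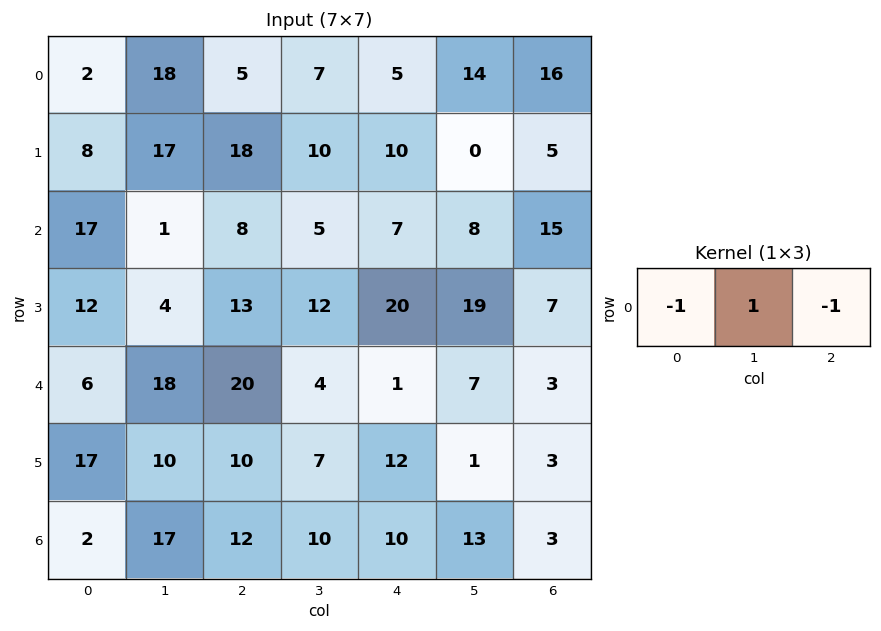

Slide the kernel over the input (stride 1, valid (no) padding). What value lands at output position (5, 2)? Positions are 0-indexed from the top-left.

-15

The receptive field on the input at this output position is [10 7 12]. Elementwise product with the kernel and sum: 10·-1 + 7·1 + 12·-1.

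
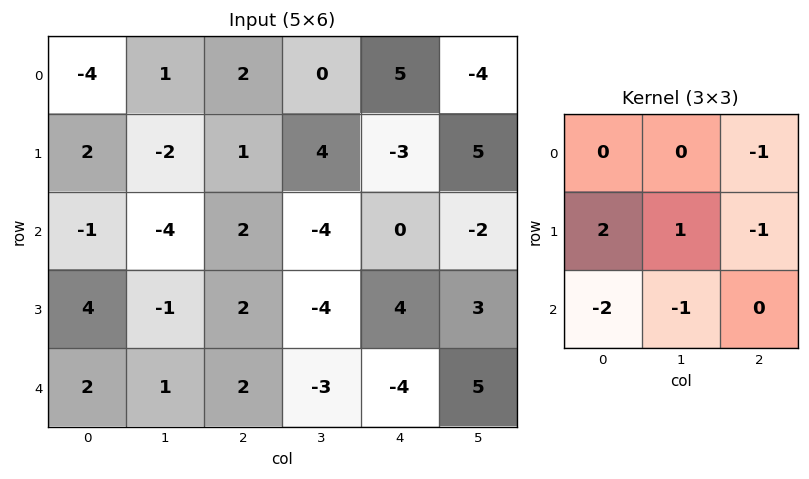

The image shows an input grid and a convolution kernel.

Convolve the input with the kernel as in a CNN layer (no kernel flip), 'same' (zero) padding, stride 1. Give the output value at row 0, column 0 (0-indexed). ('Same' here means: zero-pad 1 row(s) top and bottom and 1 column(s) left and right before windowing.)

-7

The receptive field on the zero-padded input at this output position is [0 0 0 / 0 -4 1 / 0 2 -2]. Elementwise product with the kernel and sum: 0·-1 + 0·2 + -4·1 + 1·-1 + 0·-2 + 2·-1.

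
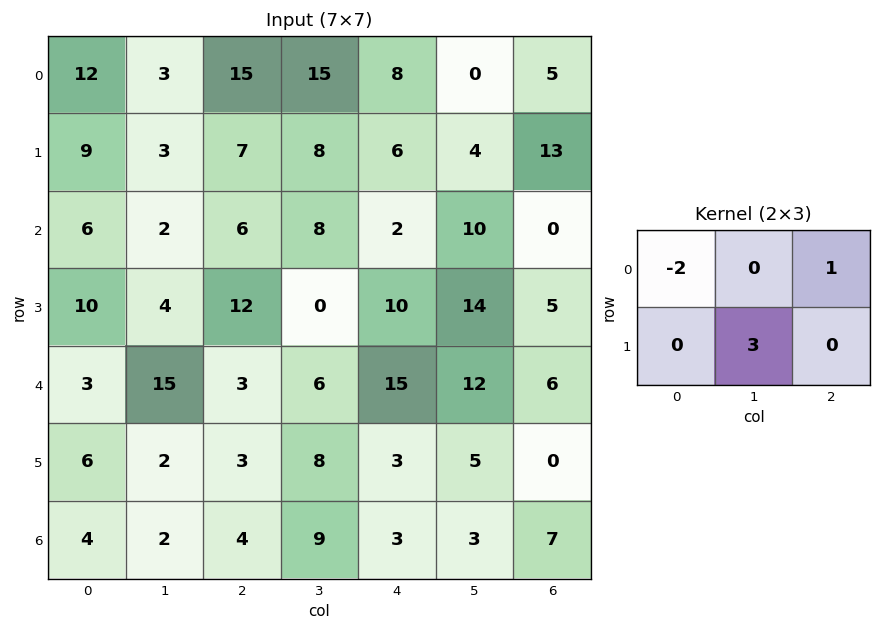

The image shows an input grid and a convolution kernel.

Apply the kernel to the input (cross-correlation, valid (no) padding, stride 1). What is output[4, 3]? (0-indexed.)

The receptive field on the input at this output position is [6 15 12 / 8 3 5]. Elementwise product with the kernel and sum: 6·-2 + 12·1 + 3·3.

9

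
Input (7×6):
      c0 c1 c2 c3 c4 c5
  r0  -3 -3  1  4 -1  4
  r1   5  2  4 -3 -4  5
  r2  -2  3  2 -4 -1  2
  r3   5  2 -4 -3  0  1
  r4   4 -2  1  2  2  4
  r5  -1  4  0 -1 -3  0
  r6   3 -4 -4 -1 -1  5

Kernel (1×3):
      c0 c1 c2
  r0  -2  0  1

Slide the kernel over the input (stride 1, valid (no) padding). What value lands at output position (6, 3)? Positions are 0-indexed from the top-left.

The receptive field on the input at this output position is [-1 -1 5]. Elementwise product with the kernel and sum: -1·-2 + 5·1.

7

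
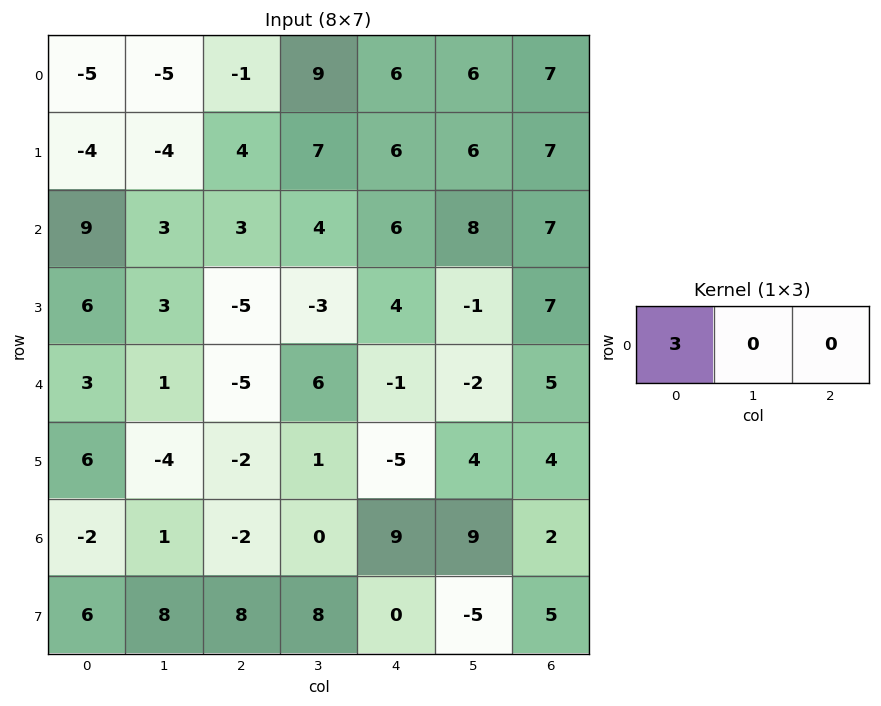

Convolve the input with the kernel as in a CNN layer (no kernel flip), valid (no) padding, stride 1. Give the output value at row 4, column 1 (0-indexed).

The receptive field on the input at this output position is [1 -5 6]. Elementwise product with the kernel and sum: 1·3.

3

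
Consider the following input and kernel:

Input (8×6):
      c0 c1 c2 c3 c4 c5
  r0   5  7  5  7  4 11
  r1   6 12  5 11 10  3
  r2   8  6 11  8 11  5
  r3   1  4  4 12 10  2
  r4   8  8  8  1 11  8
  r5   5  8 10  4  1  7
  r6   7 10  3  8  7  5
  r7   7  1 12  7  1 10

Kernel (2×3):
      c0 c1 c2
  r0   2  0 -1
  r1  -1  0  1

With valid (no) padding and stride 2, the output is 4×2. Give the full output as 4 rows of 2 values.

Output[0,0]: The receptive field on the input at this output position is [5 7 5 / 6 12 5]. Elementwise product with the kernel and sum: 5·2 + 5·-1 + 6·-1 + 5·1.

4 11
8 17
13 -4
16 -12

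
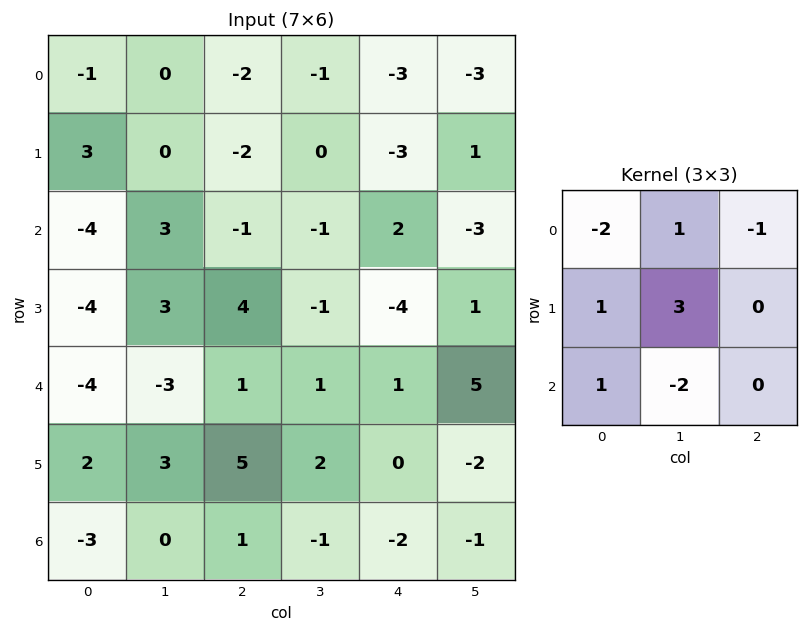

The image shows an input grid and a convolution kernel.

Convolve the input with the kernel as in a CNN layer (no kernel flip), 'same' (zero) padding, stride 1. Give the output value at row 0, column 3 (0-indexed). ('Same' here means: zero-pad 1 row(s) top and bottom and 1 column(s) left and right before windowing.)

-7

The receptive field on the zero-padded input at this output position is [0 0 0 / -2 -1 -3 / -2 0 -3]. Elementwise product with the kernel and sum: 0·-2 + 0·1 + 0·-1 + -2·1 + -1·3 + -2·1 + 0·-2.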